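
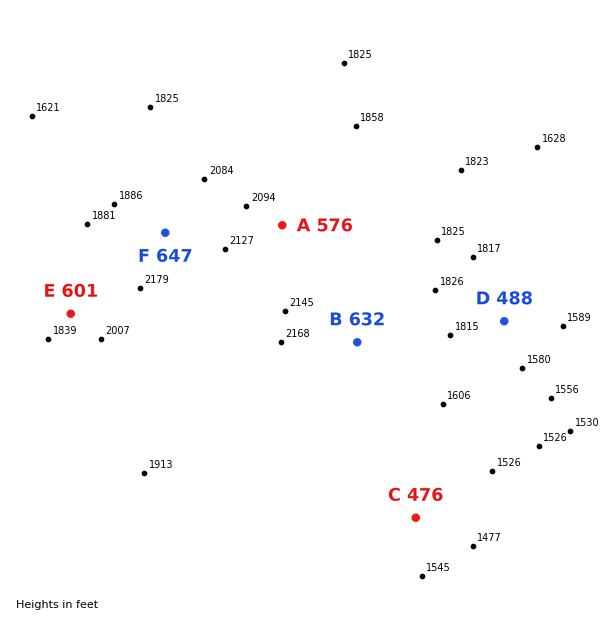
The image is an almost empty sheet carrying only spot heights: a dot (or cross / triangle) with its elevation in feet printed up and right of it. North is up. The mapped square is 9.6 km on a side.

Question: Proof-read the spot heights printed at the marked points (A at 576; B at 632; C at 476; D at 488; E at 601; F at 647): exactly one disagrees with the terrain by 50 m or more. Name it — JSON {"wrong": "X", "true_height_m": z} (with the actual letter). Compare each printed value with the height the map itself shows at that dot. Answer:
{"wrong": "A", "true_height_m": 639}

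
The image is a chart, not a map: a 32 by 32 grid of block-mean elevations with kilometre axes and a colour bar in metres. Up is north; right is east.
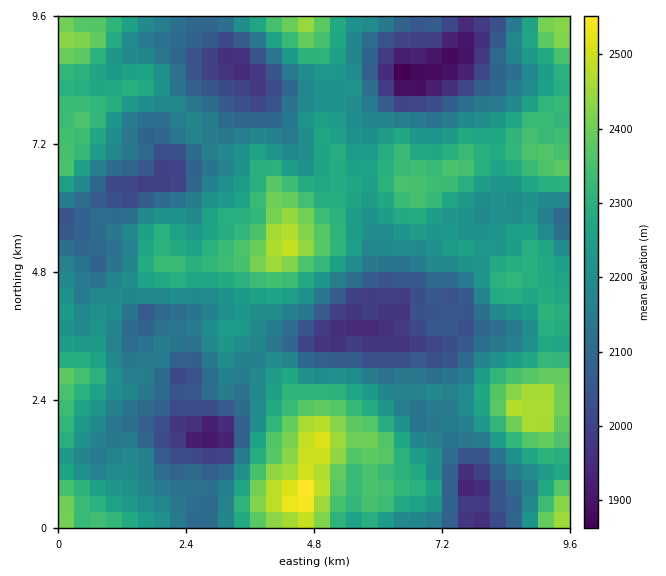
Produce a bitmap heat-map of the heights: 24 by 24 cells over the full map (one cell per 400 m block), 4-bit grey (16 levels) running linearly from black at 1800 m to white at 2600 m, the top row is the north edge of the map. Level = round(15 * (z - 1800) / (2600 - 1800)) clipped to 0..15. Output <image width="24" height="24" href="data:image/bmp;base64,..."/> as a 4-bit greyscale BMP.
<image width="24" height="24" href="data:image/bmp;base64,Qk2WAQAAAAAAAHYAAAAoAAAAGAAAABgAAAABAAQAAAAAACABAAATCwAAEwsAABAAAAAAAAAAAAAAABEREQAiIiIAMzMzAERERABVVVUAZmZmAHd3dwCIiIgAmZmZAKqqqgC7u7sAzMzMAN3d3QDu7u4A////ALqph2abzbmYd1NGnLmIdmac3sqqmVNGi5d3ZmV7zcqqmFNXiYd3ZENqvdu7mGVoqphmUyJYvdy6dmeby6h2VERYq7qYZnit26mHZVdomZmHd3isy6qHdVd3h2ZlZVeZq4h2Zmh3ZDQzREZnmYh2VniHZTMzRVVniYeHZ3eIh1RDRVWImXZ4mZmaqXZUVWeamXZnqpqsy6h2Z4iZmVZnmYmr3LmIiIiJl1ZmiImazKmImIiIdnZEVniKupmJqpiIiJdURFeJqZmaqqmJqql2VGeJh5mJqaqau6qGVnZ3Z5iIiImaqqqXZ3ZUZ4h2VWd4qqmZh1REV4hjIzVniamIhkM0aIhjEiNWicuXZlRGiqhkMyJXm7uodlV5vKh2VTNHrA=="/>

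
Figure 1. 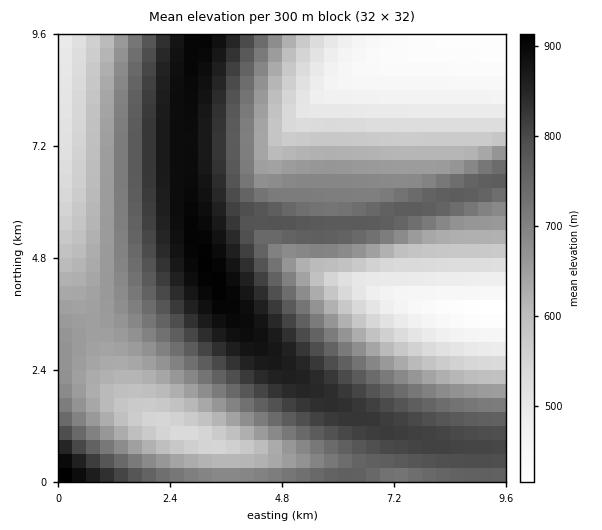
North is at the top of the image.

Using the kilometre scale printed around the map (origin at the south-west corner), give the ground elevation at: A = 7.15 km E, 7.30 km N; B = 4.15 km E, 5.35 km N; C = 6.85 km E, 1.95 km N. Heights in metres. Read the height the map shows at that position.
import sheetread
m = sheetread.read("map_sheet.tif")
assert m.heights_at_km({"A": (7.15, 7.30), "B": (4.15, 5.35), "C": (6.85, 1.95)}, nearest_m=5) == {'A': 575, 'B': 765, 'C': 775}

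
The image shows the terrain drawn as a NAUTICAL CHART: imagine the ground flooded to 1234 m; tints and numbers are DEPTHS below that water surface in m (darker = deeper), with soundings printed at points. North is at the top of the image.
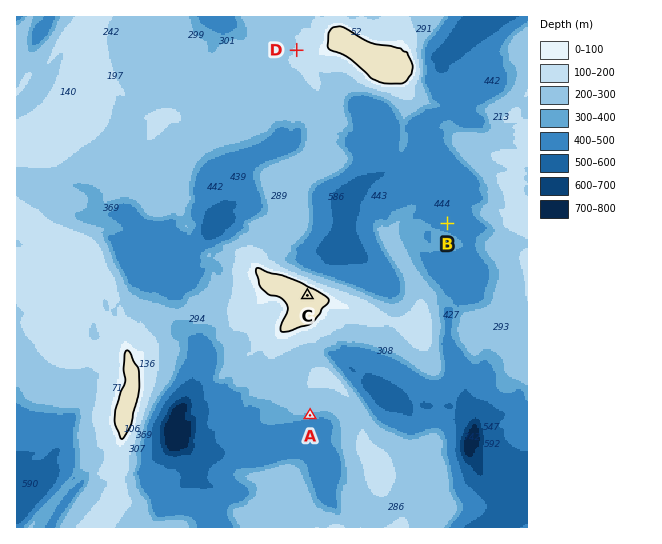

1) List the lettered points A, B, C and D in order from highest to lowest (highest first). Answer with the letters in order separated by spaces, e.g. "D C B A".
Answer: C D A B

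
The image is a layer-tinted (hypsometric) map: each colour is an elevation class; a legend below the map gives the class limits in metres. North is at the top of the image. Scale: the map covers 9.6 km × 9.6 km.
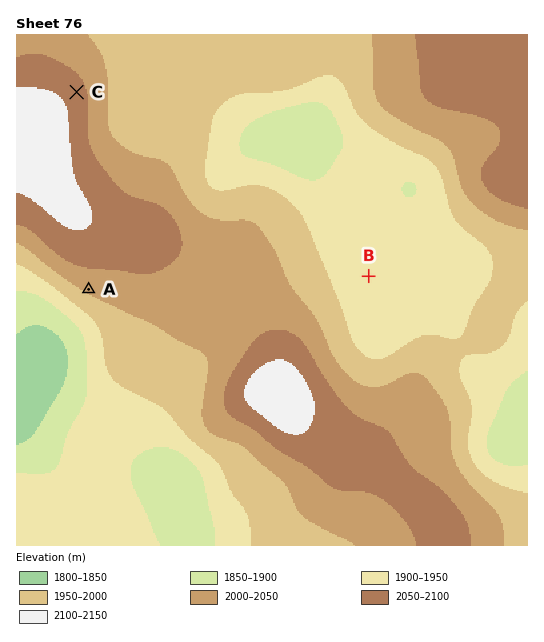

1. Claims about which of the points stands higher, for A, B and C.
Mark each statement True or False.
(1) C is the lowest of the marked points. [False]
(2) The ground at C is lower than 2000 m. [False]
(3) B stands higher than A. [False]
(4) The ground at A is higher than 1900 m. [True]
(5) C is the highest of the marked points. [True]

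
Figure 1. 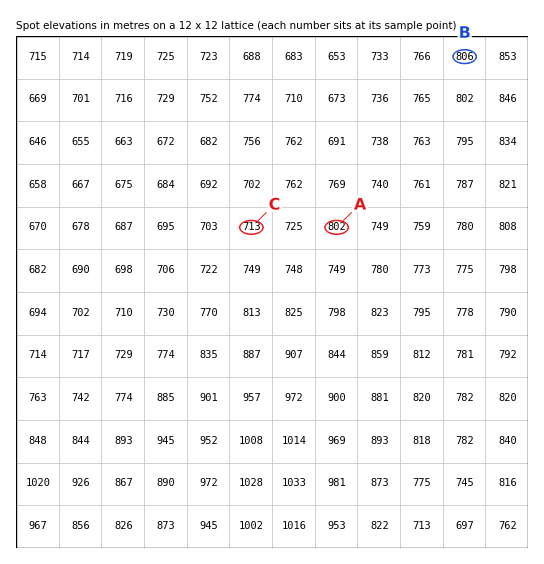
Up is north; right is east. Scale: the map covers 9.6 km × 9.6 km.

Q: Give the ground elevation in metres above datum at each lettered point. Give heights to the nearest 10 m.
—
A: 800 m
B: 810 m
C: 710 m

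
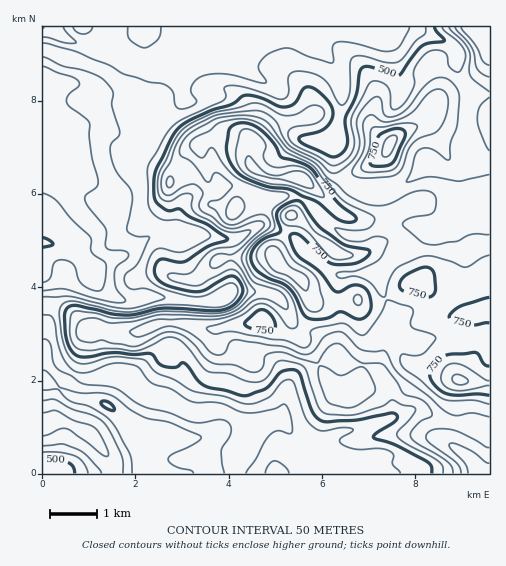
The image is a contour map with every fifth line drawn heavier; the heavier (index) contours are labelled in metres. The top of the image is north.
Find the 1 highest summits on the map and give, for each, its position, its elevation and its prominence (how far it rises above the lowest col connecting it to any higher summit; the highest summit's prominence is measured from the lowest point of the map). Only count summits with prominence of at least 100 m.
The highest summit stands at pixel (302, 179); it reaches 893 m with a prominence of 648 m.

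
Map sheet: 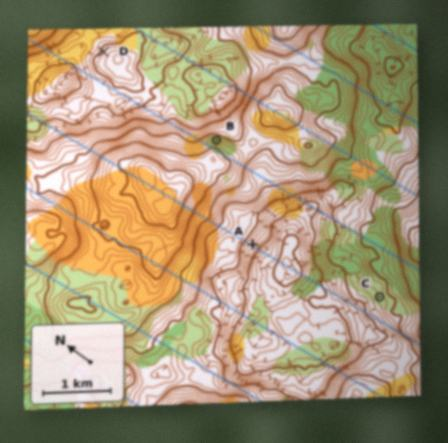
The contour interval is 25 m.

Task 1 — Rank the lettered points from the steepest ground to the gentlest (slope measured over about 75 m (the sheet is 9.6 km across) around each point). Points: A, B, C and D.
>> B A D C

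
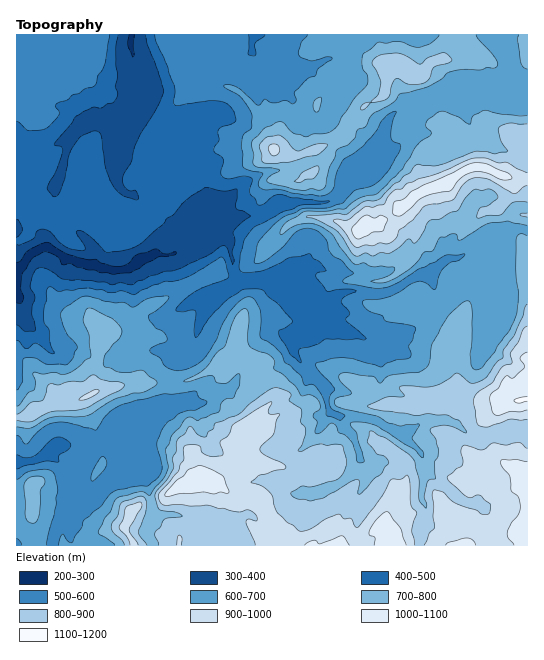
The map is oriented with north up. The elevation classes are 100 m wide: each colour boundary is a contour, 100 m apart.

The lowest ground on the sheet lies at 250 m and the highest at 1110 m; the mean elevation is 660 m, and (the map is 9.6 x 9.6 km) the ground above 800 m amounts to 22.6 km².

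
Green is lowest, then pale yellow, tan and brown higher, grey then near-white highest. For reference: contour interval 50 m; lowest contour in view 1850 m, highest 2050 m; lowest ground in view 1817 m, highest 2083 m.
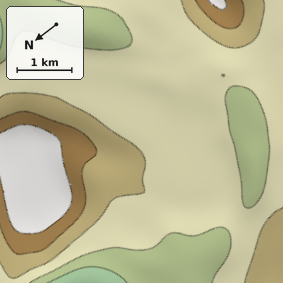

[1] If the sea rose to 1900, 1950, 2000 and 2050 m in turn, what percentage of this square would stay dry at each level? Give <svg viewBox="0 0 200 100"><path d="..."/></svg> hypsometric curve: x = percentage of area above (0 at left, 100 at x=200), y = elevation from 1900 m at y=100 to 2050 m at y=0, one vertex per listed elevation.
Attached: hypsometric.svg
<svg viewBox="0 0 200 100"><path d="M166 100l-104-33-31-34-14-33"/></svg>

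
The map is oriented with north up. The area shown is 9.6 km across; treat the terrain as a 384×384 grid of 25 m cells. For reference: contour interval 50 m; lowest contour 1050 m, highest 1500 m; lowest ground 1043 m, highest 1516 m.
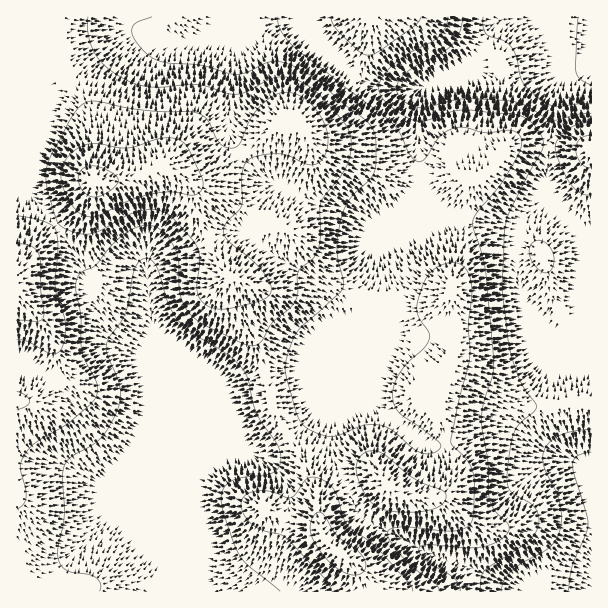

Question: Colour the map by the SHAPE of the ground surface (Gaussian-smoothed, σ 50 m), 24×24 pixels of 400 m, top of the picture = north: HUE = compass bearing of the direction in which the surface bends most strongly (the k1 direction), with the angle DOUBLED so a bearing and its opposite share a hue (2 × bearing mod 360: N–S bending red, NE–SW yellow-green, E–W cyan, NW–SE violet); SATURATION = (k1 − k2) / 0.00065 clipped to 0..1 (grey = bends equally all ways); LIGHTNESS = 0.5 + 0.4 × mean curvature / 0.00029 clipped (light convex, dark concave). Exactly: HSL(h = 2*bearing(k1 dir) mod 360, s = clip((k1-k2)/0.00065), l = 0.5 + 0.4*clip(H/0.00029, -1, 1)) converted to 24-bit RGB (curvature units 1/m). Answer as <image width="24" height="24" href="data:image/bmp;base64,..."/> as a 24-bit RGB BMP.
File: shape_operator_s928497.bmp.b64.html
<image width="24" height="24" href="data:image/bmp;base64,Qk32BgAAAAAAADYAAAAoAAAAGAAAABgAAAABABgAAAAAAMAGAAATCwAAEwsAAAAAAAAAAAAAf49/ZoyjfY+yp5+0eneqdW+qhWqeamaWc1eYn5Rtin9gZT1FPRgXsfEMXd9VpevdxeD8vJ/+/zXesSIeHjMXNYM/vrB7Qj12mJp0UpJbUYBulId2i2p6fFZngHx7dXmAazCEuH5ch3VeZy18e8LUzP/v0/H4WtWCMAoDMxEARiQA0H5ItndXGno5Vrw2N0hwn552eKV0SIF/YIZkg1ZpgH9/gH9/dm6AVhpmypVydLqAEkLN0frRL/NTUgoDMwYAOgUEVMGWm+bNhdfu3tX2sazsfbbFIzaXlbaajaWgXGuDXEt0gH9/gH9/f3+AVDl6PTfA3eju2ufxCi2f8vrRixFfWwA/5Kbdvt/4rMPpvePAH8efQmCUz4eus5i6Mht5qrqIiWdyf1ljQ2dtf4B/gH9/f3+APF2FRe3WjOS61zyUqCOSxeeHlgCRVlzS1vXlbY7gmXbQ8NvWmVGnHz8/iKdPrINnTyFqvq5BY1I/g15OTopMSH9vf3+Af3+AeYB9QIIwP0oTKRULkNhQma9dSyeivurbtNeeVCxMaVEz4tRvxluIWEN7do9EZ0goPEIer3dZjHxfZJZ6f6l6L3+AdX2Af3+Af3+Af3+AbCVuj8FYWOVqYHB+O3x0mMdYqTIiYiI0malOm9RYjlRdjUeGpUhglDlceUxcmprFp6DJjHKqnbSPRo+lRVt/f3+Af3+AfHmAXBx/3PLPTrOMcEhabX1bZ30/kTRWpHiSn7uUwcJ3XVRnWlKIg3bEqYfgqJzjs2ynr0pyjb+zvNnaV0W6TD18f3+Af3+Aa0Z2NHWT1PKuZjqAfXqAf4B/fX6ATmWXqLKdqHN/zamHY3mJRb22RoOqaEmfuGhwbjsx1dYxYed0ik9PbCxfZF19gH9/dz4/OA4WfdUtl+hGNUpnf3+Af4B/f3+AT4GDm5B0nHmJ0LOekLuaRZ+oUyFafnlpgH9nPVYl0PzCQK1tXC5Ge4RRQ2x4ZhU2dBAUVrZjpeqvnb9/M15cWXtuf4B/f4B/bXp/hYFdfIhhzsWCuMyNMixlVUB2gHZ1dI9yj+/gzfbbgCOqoEaffq2EJhZWjw2Y3dHFoNm4nLZRsn1ET51oK4FtU31ZcoVucWiFhXCWnH1yvtV0ps6CLBlibD54iLZdYXWP1Ou8X45APBVFtKh+gXenFwpOLji/6ujg0KO8rMbZyN/tlITWU0WYXaKvbZy8Zl6pc2Sbs46v5+vSnL18Iw09gkWDms14TVd66dLGtkyZKR9Kmb9cf1BYHBdPM316qMNmu+PApdTQoDdVjCAqbL1RL9KoP0uBa1aNbnmmlrC56N7Mx2CHLAxgdo2ytcuiO0h9zKGj8hy1hxNMqMMgQ1AwGBkpUWA6fPJKZdAwdDgrkTVTmcCmvdmzO2dbLCVLXXtRRnw5XYY61KFOyFFDHiBth8CquIWJXUZ+jWJKdABK8zxb3saHWV5AFykuNrd5tuaPWHtKVIONgrXBnL66y4x6i0hxI0lOZH5hf4B/doBup40/yJ1CLmNfTJtikEBZmF1GYCtVgw+G59fO79zqs4jtT3XhNd3Jn82gh6W2UKShXnhPhUIy2X8ojWNRT1l3RKJxUYd+hlV3q4B60qSOSZpPHltZfTRy2YVCM0J3IkHn3u3o3d/urYLxzp3wnLLVfcu+oW63mkV3X0BEfVFX086ehaawXpy+a6S5OkCecWyii62z0p/C35ukHUpbLBFS7da6cnyABWVdtN5rtohWa05nnXen0rzGpneKSzloykGqsW+pbJqlxNy4k6e8bYGrYpGhIjagq3a6iKFyX2yX7c7VYW7mABy43urtf3+AKmVyjcZEmpdUaYqBYqGFooNyx2uGSDySV0O40qjMnrfFze/aiKnllJbkpsDsACXyoY7z4tf0lq702+HwwLvvAD6x2PPrf3+AUGV/c7Rsf7OWbba3Z3mmjXKnt6W9aXrNIS/Z0Lzb3O/t2PHpaiSFl2YTQUgIGiYNES8EpbUYhEcdq6kQiVsWEyUOS20Af3+AZo2SaL5rXK9oW3tWS2BBVH9JqK1jd1FEI0JAedFWw+WQnhYfMwAT/1EBklYXHSQPDC8EOVsUaWkjyto4d2g8XUE/dII/cIGBeZp7lLxzVYJWZ0dLdWVFW28xbHYrbVU7S2RBZeIXi3cUQwgTbSlK06d61oWjoV+0a7V6A4tVQKmqwMmqg06VhGKKb4qGcH5xiZFpucJlW2ZNY0xlim9rj4p3aIxxY3N4eIxnocw/WSRNdD+HrXe7scGsvJ/BrJjW4OTpSqzSH11moZxBdENom4l0ZXOF"/>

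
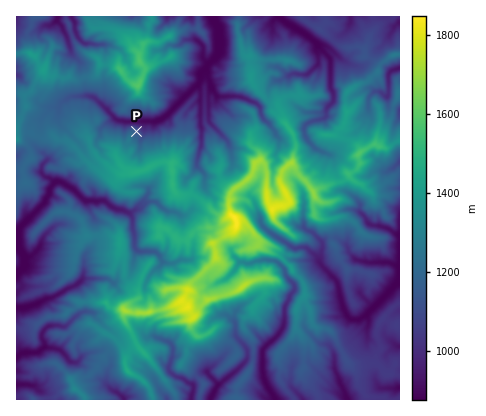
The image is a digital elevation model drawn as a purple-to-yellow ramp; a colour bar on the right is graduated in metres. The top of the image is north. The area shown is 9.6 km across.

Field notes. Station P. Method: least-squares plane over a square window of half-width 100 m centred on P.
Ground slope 35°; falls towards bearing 48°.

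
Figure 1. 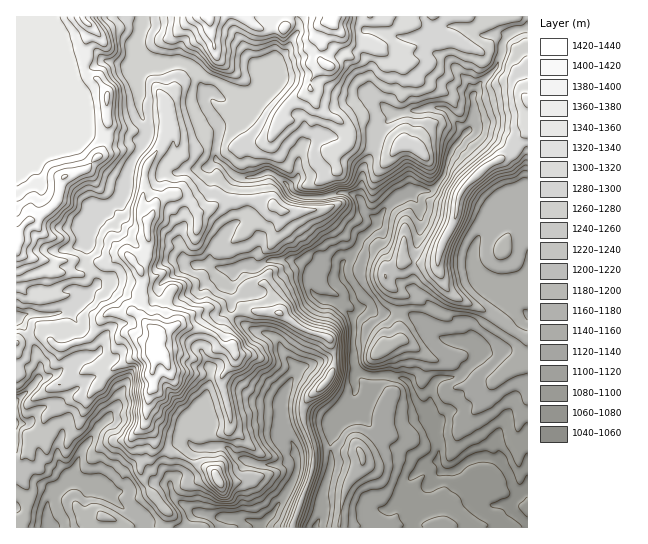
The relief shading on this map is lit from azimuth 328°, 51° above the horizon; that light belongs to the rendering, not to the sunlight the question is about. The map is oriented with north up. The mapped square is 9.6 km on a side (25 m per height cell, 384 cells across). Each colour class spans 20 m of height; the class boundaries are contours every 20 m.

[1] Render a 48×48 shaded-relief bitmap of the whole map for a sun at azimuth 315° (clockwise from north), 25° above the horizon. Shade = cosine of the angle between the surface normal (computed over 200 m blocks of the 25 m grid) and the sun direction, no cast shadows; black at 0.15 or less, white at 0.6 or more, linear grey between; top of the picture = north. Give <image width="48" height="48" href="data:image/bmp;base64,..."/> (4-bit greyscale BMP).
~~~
<image width="48" height="48" href="data:image/bmp;base64,Qk32BAAAAAAAAHYAAAAoAAAAMAAAADAAAAABAAQAAAAAAIAEAAATCwAAEwsAABAAAAAAAAAAAAAAABEREQAiIiIAMzMzAERERABVVVUAZmZmAHd3dwCIiIgAmZmZAKqqqgC7u7sAzMzMAN3d3QDu7u4A////AIZ5q7qrqJdoqnd3av9DrZeZmZqqqZmqp5Z5q7upmZl2eGRWV8+CjJaJmZmqqZmZqoZquru7qpiGZlEjRH/Ce6Z4iZmqqZmImodYu6qpqpiYd2MkQ0v1W7ZXd5maqZmIiXdWipiZqYeKqpZYhUf5OshWZnmaqqmZiYdlWJeJmWZovMd6mHfLSMt2ZmiJibqZmZh2Vqh4eGV4rNlniHi7WLuXd3Z5homambmHdIuZdmV4mal2Z3m6eMyoiHd5p2eJmcqIhUvdx1RYmZdmZ4qpaM25mIiJuHZ5qcuXiDbO/FNHmaplVounaKu6mIiKuodoqZmoeFOM/nIliap1ZoulR5qqmHiJq5dnmbmIiGI574IRabl1ZozUA4qqqHeJmql2iZyneZQm36MQJ6hlVXv8ADmqqYeKmZmHeSjbiKlDv7YxBZdERFnvwAe6uZiJqqqYeFWbupqEfsdUNZkyI0a+9wSGeHh2ibu5iHeIiaqpi7hkVnpjM0Z5yhWmNFeIh5u7qVeJdomqu7hlZ4mGZWd2dQXcdWeJmYmqqoiZmYerrLhUV5qXmHd3hQXeuXeJmZmZmtu6mriLvMp0WJmGZ2eauTbN25iIiIiImsy7u8uJu8y5Z5mHZWeb24jMy5iIdmiZmXiZm83bqburqYmqqZd6u5irqXd3ZWeJmHd3eKzdypqIq6qru6hnmomah3d4dniZmWd2d4q8yXq3earLuZdniJm6l2iHZ4mZmWZnZ3iauXeamZm92odniJrMqHiXVomYiFZ4iJmZmVZ4iId5u4dnh4vO2om3RYmYiEVomau7qVRnZndmdlRFdnrN/JvZJIqod1VWeazMymRYdHmHiEMiRVe87qv9IXq6h2ZVZ5vM22NZlFioiYVDI1WM3rr/cEirmKdDV5q83IRYpkaZmIZUMjVpzsrfwReaqMqDFImr7aVXmGZ4mZmZdCR2rcrP5QWJqcu4IleK7bhniZiJqpq7y2R2Wszf+ANomcu7UkVozbuoiaq8y5mnVVV2JYmv/SA2eLvMgzRXvZq6mamay5epYwBnIUdY/6ACRbvNymMlnZeIiKmHaIaaqFJqUTVCz/sxEZq83cgzbbd3ZomHZWeKqXNKpDZRfv/XMZmqvNx1Wul3d4qpl2aKuoVJunhjS+/9lZmZmryFaMyHeIu7unV5qpdozKmEOM3/yZmZmauFaKuXeJq7zJZniZdnrcuXVZzeypmZmauFabuHeJmqvbd3eIh4iru5dXrNy5mZmauEabqHeZmarOqId4iIiHZ4hnq8y5mZmauUacyWeJmZm964dmeJiHVVZnq8zJmZmqqWesyoeId4ib7qdEV4iIdmZ2nczJmZmqqHibu6iGVniazbhTNoh4d2Z2Wuy5mZqphliZmZmXRGeJvLl1RXiIh2Z3Zc24mZqoZEaZh3iYVFVXrLmGZ3iJiHd4hZ25mZqpZTarp3mYVWVEe6h1aJiJmYiJmIzZmZqpd1aby4mXVndmWbl1R4iIiJmYh2i4maqWaHeLzbmGVmeJiMpkR3d3iImYd2Vw=="/>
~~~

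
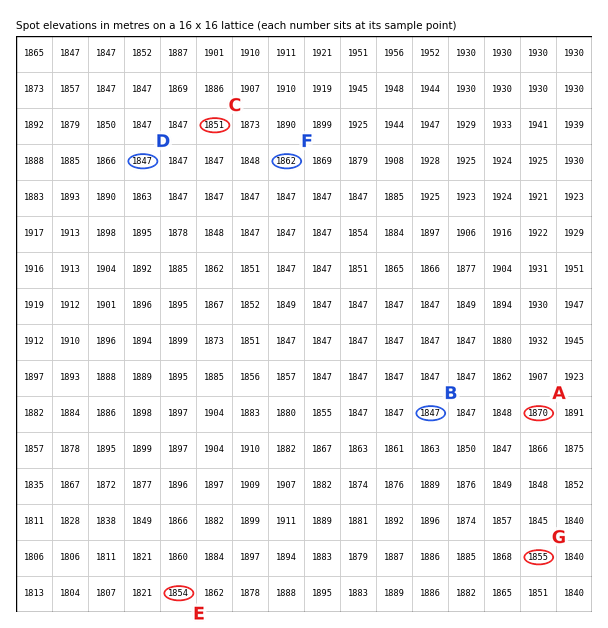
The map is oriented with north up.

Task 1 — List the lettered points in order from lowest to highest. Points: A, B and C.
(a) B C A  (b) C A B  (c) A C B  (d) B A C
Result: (a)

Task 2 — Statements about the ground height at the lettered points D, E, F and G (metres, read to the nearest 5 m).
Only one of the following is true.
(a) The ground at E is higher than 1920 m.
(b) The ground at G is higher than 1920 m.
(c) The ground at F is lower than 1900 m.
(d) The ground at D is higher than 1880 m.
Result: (c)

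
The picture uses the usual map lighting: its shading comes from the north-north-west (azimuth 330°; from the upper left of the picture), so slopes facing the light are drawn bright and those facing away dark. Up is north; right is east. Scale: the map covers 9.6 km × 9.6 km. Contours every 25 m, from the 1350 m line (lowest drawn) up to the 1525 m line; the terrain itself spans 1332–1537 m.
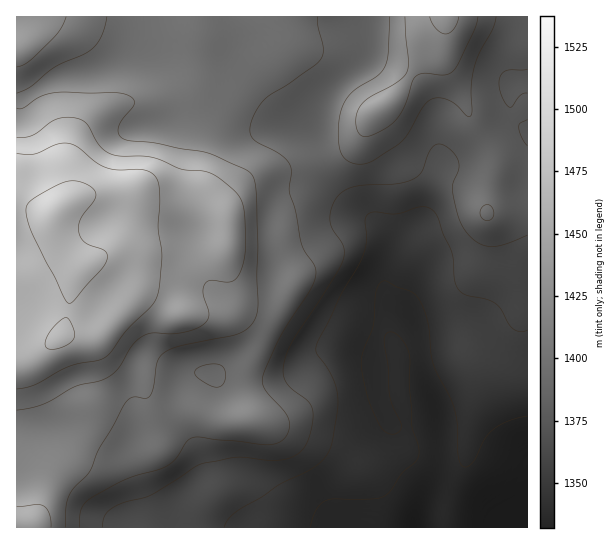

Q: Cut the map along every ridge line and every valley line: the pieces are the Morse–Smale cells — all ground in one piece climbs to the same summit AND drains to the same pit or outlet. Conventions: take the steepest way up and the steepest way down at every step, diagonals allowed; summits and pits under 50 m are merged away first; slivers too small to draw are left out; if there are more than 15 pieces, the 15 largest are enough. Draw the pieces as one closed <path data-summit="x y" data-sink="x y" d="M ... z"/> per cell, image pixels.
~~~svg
<path data-summit="53 215" data-sink="527 527" d="M355 16l-339 1 1 511 511-1 0-146-3-6-26-25-21-29-5-2-19 0-39 6-4-10-6-6-10-4-7-7-3-5 0-19 4-16-1-19-15-19-18-12-22-23-9-19-9-28-7-11 15-29 40-40 0-19z"/><path data-summit="446 17" data-sink="527 527" d="M527 16l-170 0 7 31-1 11-40 40-15 29 7 11 9 28 9 19 22 23 17 11 16 20 1 19-4 16 0 19 3 5 7 7 10 4 6 6 4 10 39-6 19 0 5 2 21 29 26 25 2 5 1-250-11-9-8-19 0-17 5-4 14-2z"/><path data-summit="53 215" data-sink="527 527" d="M527 80l-13 1-5 4 0 17 3 9 5 10 10 8z"/>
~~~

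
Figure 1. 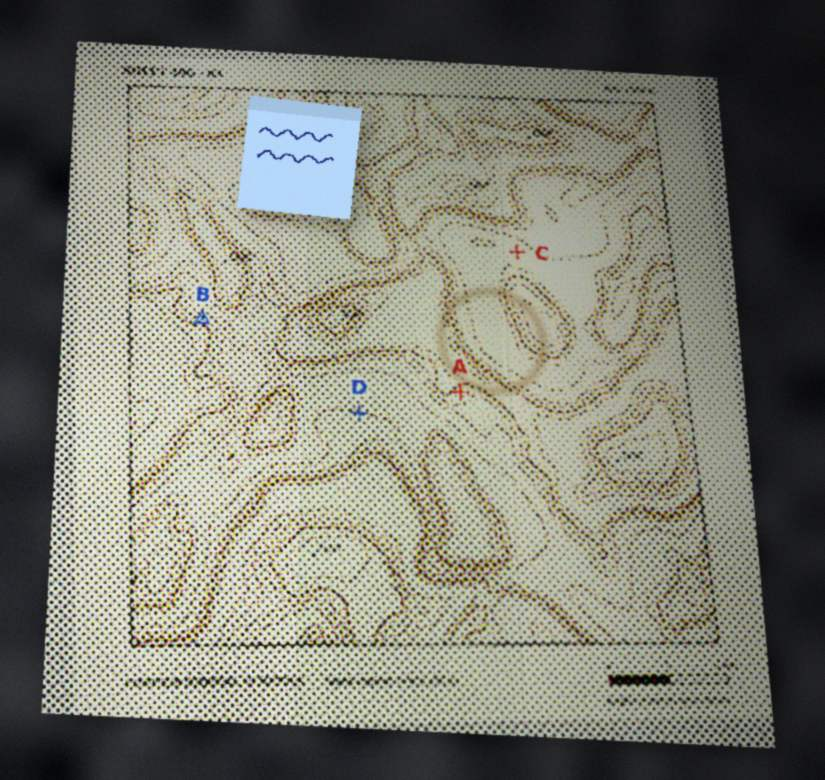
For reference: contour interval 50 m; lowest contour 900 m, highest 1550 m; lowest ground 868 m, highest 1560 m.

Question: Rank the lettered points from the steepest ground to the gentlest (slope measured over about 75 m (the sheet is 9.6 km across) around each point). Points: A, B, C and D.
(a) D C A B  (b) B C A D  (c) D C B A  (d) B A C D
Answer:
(d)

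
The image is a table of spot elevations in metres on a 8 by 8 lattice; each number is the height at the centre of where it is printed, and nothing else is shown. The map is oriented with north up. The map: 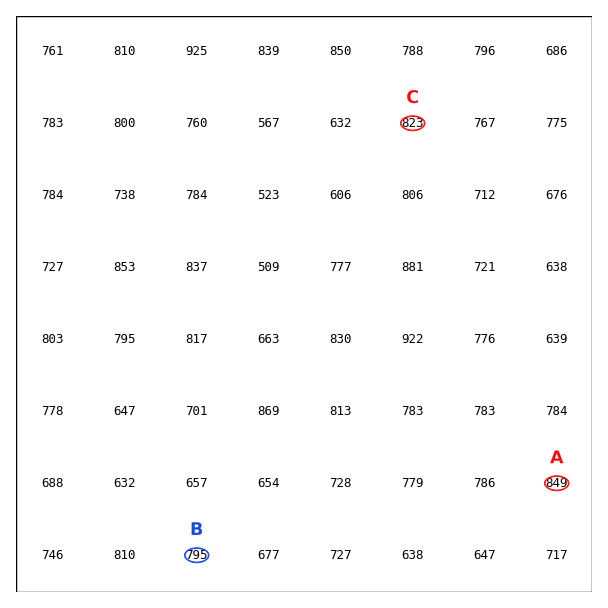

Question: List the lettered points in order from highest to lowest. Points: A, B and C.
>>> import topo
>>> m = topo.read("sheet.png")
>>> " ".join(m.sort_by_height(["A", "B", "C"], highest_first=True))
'A C B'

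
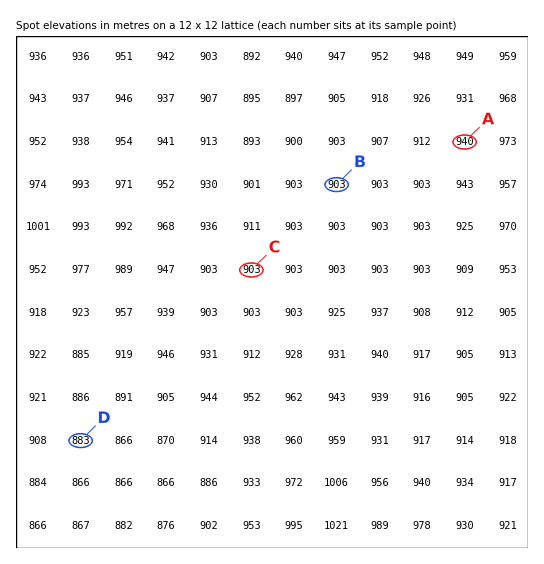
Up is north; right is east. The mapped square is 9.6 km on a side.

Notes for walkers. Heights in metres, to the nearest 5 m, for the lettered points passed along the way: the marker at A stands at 940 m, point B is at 905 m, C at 905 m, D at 885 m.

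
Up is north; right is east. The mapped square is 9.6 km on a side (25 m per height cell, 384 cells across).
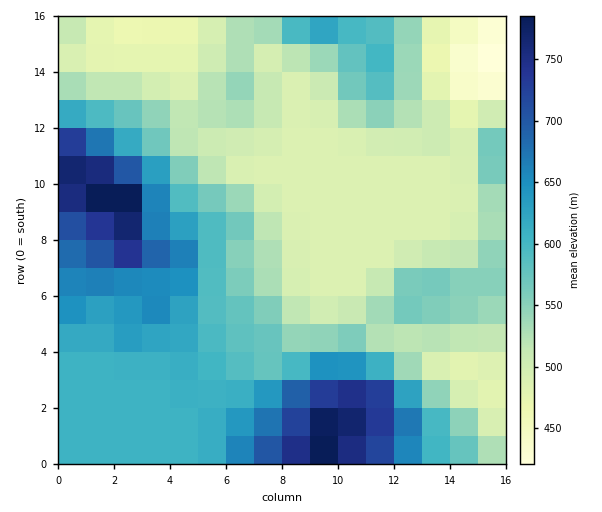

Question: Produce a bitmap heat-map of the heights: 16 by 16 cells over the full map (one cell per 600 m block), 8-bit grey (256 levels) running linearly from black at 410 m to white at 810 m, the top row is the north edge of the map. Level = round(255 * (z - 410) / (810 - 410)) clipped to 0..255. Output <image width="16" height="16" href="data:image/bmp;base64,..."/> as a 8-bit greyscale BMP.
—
<image width="16" height="16" href="data:image/bmp;base64,Qk02BQAAAAAAADYEAAAoAAAAEAAAABAAAAABAAgAAAAAAAABAAATCwAAEwsAAAABAAAAAAAAAAAAAAEBAQACAgIAAwMDAAQEBAAFBQUABgYGAAcHBwAICAgACQkJAAoKCgALCwsADAwMAA0NDQAODg4ADw8PABAQEAAREREAEhISABMTEwAUFBQAFRUVABYWFgAXFxcAGBgYABkZGQAaGhoAGxsbABwcHAAdHR0AHh4eAB8fHwAgICAAISEhACIiIgAjIyMAJCQkACUlJQAmJiYAJycnACgoKAApKSkAKioqACsrKwAsLCwALS0tAC4uLgAvLy8AMDAwADExMQAyMjIAMzMzADQ0NAA1NTUANjY2ADc3NwA4ODgAOTk5ADo6OgA7OzsAPDw8AD09PQA+Pj4APz8/AEBAQABBQUEAQkJCAENDQwBEREQARUVFAEZGRgBHR0cASEhIAElJSQBKSkoAS0tLAExMTABNTU0ATk5OAE9PTwBQUFAAUVFRAFJSUgBTU1MAVFRUAFVVVQBWVlYAV1dXAFhYWABZWVkAWlpaAFtbWwBcXFwAXV1dAF5eXgBfX18AYGBgAGFhYQBiYmIAY2NjAGRkZABlZWUAZmZmAGdnZwBoaGgAaWlpAGpqagBra2sAbGxsAG1tbQBubm4Ab29vAHBwcABxcXEAcnJyAHNzcwB0dHQAdXV1AHZ2dgB3d3cAeHh4AHl5eQB6enoAe3t7AHx8fAB9fX0Afn5+AH9/fwCAgIAAgYGBAIKCggCDg4MAhISEAIWFhQCGhoYAh4eHAIiIiACJiYkAioqKAIuLiwCMjIwAjY2NAI6OjgCPj48AkJCQAJGRkQCSkpIAk5OTAJSUlACVlZUAlpaWAJeXlwCYmJgAmZmZAJqamgCbm5sAnJycAJ2dnQCenp4An5+fAKCgoAChoaEAoqKiAKOjowCkpKQApaWlAKampgCnp6cAqKioAKmpqQCqqqoAq6urAKysrACtra0Arq6uAK+vrwCwsLAAsbGxALKysgCzs7MAtLS0ALW1tQC2trYAt7e3ALi4uAC5ubkAurq6ALu7uwC8vLwAvb29AL6+vgC/v78AwMDAAMHBwQDCwsIAw8PDAMTExADFxcUAxsbGAMfHxwDIyMgAycnJAMrKygDLy8sAzMzMAM3NzQDOzs4Az8/PANDQ0ADR0dEA0tLSANPT0wDU1NQA1dXVANbW1gDX19cA2NjYANnZ2QDa2toA29vbANzc3ADd3d0A3t7eAN/f3wDg4OAA4eHhAOLi4gDj4+MA5OTkAOXl5QDm5uYA5+fnAOjo6ADp6ekA6urqAOvr6wDs7OwA7e3tAO7u7gDv7+8A8PDwAPHx8QDy8vIA8/PzAPT09AD19fUA9vb2APf39wD4+PgA+fn5APr6+gD7+/sA/Pz8AP39/QD+/v4A////AH5+fn5+gp+61+/bxp56aUt+fn5+foKSqMfr5M6meFg0fn5+fn9+gJK0zNbLilc1LX5+fn6BenJpd5eVflEzLDCEhY6JhnZtaFVXXklFR0NCl4ySnIpyal5EOj9QY15ZU5+hnZuXc19MNTExQGFiW1utu9OxonRaSjQxMTE6QENXv9Hjoox0ZEQyMTExMTE1Tdzv7p90Y1M4MTExMTExMk/j3bmNXkQzMTExMTExMTNhy6eEZUQ9OjYxMTM4OTw1Y4R1aVdDSEtBMjVNWUg8KjpNQ0M3MUdVQDI+ZHJSLBIOMysqKik7SjdFU2t6UyQQB0AqJCQmNkpPd4h4clYpFws="/>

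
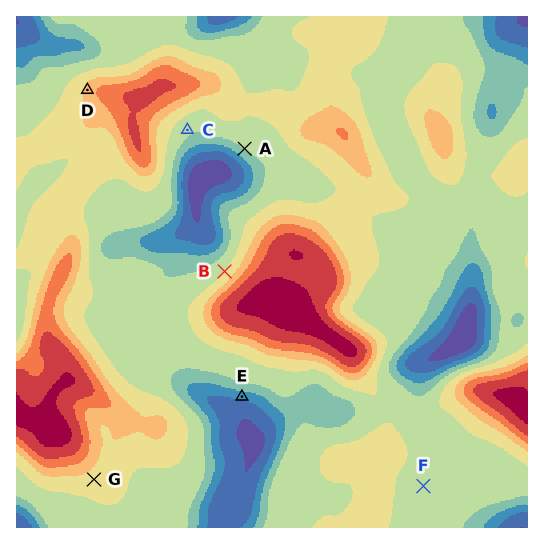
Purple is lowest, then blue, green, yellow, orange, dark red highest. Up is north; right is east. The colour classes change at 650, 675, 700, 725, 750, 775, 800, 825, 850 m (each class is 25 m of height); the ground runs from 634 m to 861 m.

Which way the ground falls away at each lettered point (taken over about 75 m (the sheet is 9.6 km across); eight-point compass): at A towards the SW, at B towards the NW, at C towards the SE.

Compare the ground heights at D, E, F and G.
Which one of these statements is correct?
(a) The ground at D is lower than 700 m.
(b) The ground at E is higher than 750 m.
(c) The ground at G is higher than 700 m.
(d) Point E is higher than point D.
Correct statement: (c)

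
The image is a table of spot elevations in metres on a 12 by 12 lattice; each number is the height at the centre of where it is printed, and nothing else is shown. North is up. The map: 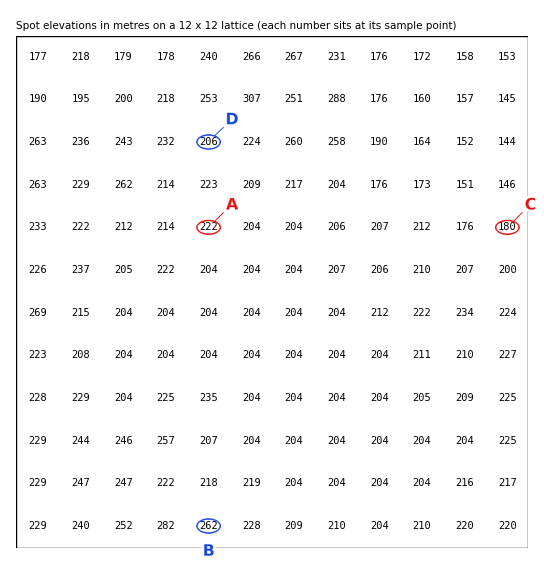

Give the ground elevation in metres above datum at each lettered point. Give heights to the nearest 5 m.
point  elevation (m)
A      220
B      260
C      180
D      205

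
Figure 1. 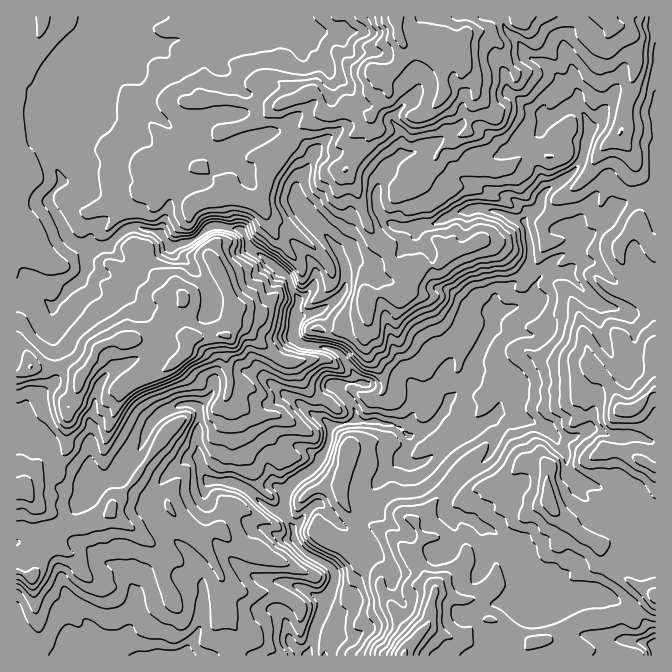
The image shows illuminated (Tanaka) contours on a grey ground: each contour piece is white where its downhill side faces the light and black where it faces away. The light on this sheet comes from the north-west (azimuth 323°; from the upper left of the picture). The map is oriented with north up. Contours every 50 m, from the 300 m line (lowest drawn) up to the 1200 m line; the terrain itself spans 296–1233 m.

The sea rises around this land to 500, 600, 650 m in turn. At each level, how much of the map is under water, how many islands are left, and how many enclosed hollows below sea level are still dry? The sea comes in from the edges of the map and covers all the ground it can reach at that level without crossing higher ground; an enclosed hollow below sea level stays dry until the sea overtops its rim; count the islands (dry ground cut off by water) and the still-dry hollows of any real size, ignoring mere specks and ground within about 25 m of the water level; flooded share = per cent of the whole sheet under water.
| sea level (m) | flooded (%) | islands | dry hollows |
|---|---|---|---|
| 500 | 9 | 0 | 0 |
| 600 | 23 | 0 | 0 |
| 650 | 32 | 0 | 0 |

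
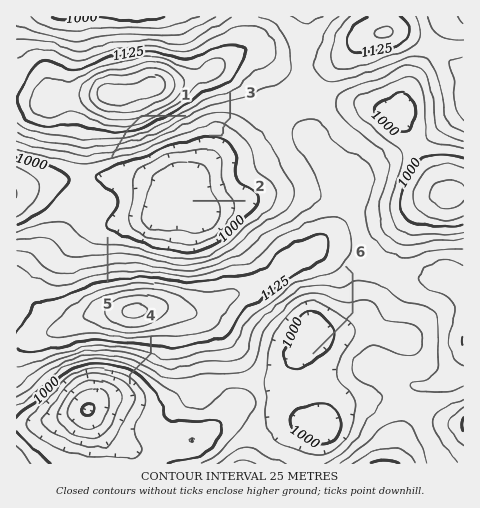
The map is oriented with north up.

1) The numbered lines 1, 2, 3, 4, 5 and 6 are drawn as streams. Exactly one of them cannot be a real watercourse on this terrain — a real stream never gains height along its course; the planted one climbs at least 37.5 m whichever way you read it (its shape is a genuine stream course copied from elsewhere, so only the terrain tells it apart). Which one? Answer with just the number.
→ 1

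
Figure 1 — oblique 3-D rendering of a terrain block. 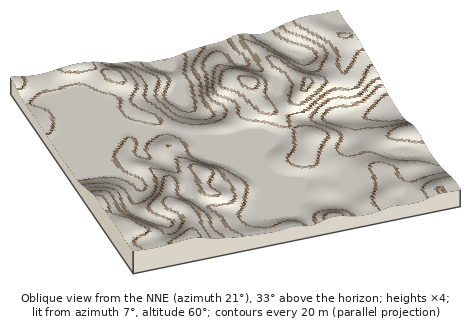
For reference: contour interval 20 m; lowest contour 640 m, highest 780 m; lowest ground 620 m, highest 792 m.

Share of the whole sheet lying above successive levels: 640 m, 97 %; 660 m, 92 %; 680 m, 83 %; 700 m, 44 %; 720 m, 21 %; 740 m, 8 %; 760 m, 4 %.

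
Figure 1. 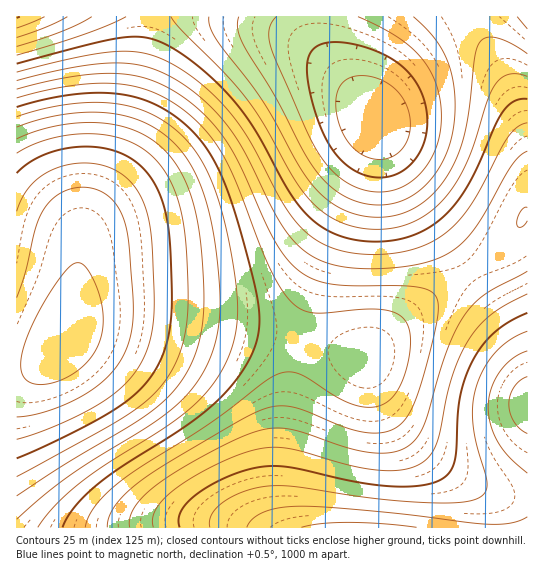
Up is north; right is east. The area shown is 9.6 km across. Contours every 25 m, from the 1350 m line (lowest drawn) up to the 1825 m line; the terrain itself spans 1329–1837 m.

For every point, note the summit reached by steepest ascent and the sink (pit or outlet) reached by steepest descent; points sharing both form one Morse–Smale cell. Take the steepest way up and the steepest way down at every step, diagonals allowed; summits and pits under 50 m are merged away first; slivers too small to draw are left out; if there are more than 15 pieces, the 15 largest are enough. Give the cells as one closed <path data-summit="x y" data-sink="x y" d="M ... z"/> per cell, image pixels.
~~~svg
<path data-summit="63 338" data-sink="377 122" d="M527 16l-378 0-9 53-16 64-15 40-16 32-10 28-8 69-7 27 13-9 12-3 60 2 116 16 98 22 10-12 30-29 92-67 17-18 8-16 4-1z"/><path data-summit="63 338" data-sink="527 403" d="M527 215l-3 0-8 16-17 18-92 67-30 29-10 12-98-22-91-14-43-4-42 0-18 6-6 4-9 16-15 16-14 6-15 2 0 160 511 1z"/><path data-summit="63 338" data-sink="17 17" d="M147 16l-131 1 1 350 14-2 14-6 15-16 8-14 7-27 8-69 10-28 16-32 15-40 20-84z"/>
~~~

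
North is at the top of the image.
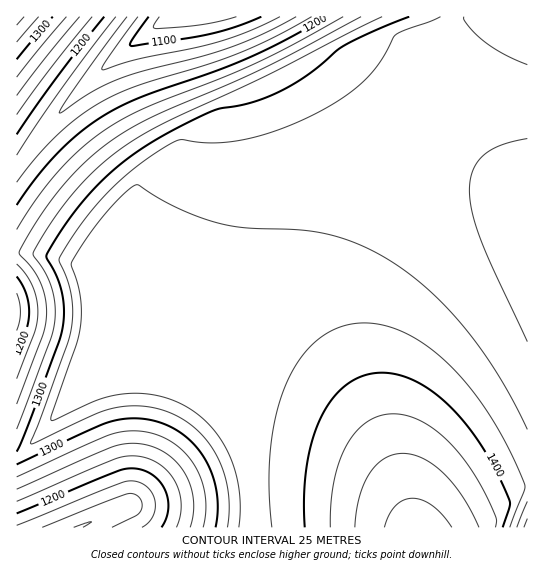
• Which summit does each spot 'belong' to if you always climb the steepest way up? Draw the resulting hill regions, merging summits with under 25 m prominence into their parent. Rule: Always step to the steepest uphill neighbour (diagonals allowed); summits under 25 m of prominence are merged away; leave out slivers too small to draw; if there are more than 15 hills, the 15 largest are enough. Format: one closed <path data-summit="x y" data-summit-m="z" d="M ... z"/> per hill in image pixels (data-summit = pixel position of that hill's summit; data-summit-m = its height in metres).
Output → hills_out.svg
<path data-summit="418 527" data-summit-m="1487" d="M323 16l-153 0-65 51-50 51-39 51 1 359 511-1 0-330-74-50-60-50-53-48z"/><path data-summit="527 17" data-summit-m="1373" d="M527 16l-203 1 17 32 53 48 60 50 73 49z"/><path data-summit="17 17" data-summit-m="1363" d="M169 16l-152 0-1 151 48-60 41-40z"/>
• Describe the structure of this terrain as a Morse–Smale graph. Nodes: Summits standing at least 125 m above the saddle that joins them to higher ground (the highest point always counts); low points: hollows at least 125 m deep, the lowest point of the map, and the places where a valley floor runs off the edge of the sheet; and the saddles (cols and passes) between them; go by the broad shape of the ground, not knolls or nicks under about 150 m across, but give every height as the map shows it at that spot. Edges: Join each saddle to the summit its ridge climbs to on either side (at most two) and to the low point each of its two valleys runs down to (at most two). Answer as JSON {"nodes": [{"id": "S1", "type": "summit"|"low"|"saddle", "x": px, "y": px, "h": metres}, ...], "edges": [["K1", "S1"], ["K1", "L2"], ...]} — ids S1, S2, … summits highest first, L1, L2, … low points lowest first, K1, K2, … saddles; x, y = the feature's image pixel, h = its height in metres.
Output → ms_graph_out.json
{"nodes": [
{"id": "S1", "type": "summit", "x": 418, "y": 527, "h": 1487},
{"id": "S2", "type": "summit", "x": 17, "y": 17, "h": 1363},
{"id": "L1", "type": "low", "x": 178, "y": 17, "h": 1055},
{"id": "L2", "type": "low", "x": 79, "y": 527, "h": 1124},
{"id": "K1", "type": "saddle", "x": 17, "y": 458, "h": 1310},
{"id": "K2", "type": "saddle", "x": 19, "y": 163, "h": 1162}],
"edges": [["K1", "S1"], ["K1", "L1"], ["K1", "L2"], ["K2", "S1"], ["K2", "S2"], ["K2", "L1"]]}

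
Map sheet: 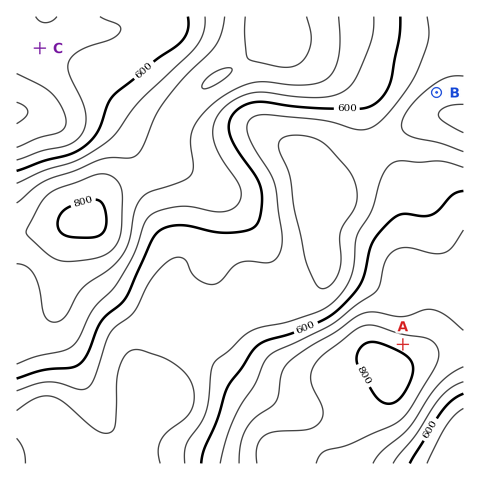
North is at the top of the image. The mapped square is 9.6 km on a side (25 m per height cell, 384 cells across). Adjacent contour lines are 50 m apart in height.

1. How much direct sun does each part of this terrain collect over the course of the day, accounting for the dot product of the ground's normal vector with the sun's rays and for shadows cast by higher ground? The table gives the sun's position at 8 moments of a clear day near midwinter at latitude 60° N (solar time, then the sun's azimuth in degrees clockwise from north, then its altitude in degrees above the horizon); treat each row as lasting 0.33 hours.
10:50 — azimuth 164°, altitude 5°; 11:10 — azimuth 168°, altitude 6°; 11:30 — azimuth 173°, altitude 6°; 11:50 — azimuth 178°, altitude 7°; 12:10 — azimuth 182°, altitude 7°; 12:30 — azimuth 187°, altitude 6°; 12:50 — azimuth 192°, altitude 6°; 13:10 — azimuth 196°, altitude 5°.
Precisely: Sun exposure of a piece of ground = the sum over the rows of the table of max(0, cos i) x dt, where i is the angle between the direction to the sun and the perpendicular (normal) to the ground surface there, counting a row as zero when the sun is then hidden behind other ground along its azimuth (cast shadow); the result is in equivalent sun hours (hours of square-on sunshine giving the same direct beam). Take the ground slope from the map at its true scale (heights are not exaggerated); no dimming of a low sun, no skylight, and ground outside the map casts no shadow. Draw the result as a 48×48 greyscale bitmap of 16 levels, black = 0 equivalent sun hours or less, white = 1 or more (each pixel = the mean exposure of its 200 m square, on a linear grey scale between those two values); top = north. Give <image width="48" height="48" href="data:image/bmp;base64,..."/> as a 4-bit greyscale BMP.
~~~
<image width="48" height="48" href="data:image/bmp;base64,Qk32BAAAAAAAAHYAAAAoAAAAMAAAADAAAAABAAQAAAAAAIAEAAATCwAAEwsAABAAAAAAAAAAAAAAABEREQAiIiIAMzMzAERERABVVVUAZmZmAHd3dwCIiIgAmZmZAKqqqgC7u7sAzMzMAN3d3QDu7u4A////AERENEVmZVREVUQzNEVEM0RVVWZ3eHdlRDMzRFZmZVRERDMzM0QyIzRVVmd4mZh1VDMzRVZmVURDMiIiIzIhEjRFVWeJmpl2VDM0VWZlVEQzIRESIiEQESNERWZ5mqmHZURFZnZlREQzIRESIhEAEiNERVZ4mZmYd2Zmd3dlREQzIhIiIhERIzREVVZ3iZmZmIiIiIdlREREMzMzIiEiNERVVVVneImaqqqqmYdlREREVURDIiIjRFVVVVVmZ4iau7u7qYdlREVVZmVDIiIzREVVVVVlVniau7u7qYdlVVVWZmZDISIzMzRFVVVVRVZ5mpqqqYdlVVVWZmVDIRIiIiI0RVVUM0VneHiZmYdmVVVVZmVDIREQAAESI0QyESNFVVZ4iHdmZlVVVVRDIhAAAAAAASIRABEjREVnd3dmd2VUREREMhAAAAAAAAAAAAEiIkVWZmd3iHZUREREQxAAAAAAAAAAAAARIkVVVmeImXZURERFVDEAAAAAAAAAAAERIkRFVWeJmXZVVVRFVUMgAAAAAAAAABIiIkRFVVZ4iHZmZlVVVVRDIAAAAAAAEjMyIlRVVWZ4h3d2ZmVVVVVUMgAAAAABJEMzM1VVZmd4d3d2ZlVVVVVUQhAAAAACREMzM2ZmZ3iIiHdmVVVVVVVVQyAAAAATQzMzNId3eIiZmYdmVURVVmZmQyEAAAEzMiIjRId3iImZmYdmZVVWZndmVCIQACMiIREiNHd3eIiIiHd3dnd3d3dmUzIiIjIhEREiNFVWZnd2ZmZ3iIiIiIdlQzIjMiIREREiIyNEVVVVVVaImZmZmHZUMzIiIRESIiIiIxIzMzRERFeJmZmIiHZUMzMiEREiIiIiIhEiIiIzRGeJmYiHdmVEMzMyIiIjMyIiIgEREREiNFeIiId2VVRENEREREMzMzMzIQAAAAARI0Znd3ZVQzMzNERVVVQzMzMzIQAAAAAAEjRWZmVDMiIiI0VWZlQzIjMzIQAAAAAAASNFVVQzIRERI0VmZlQzIiIiEAAAAAAAASNEREQyIRESJEVWZVQzIREQAAAAAAAAASNEREMyIREjNFVWZmVDIQAAAAAAAAAAASM0REQzIiI0VmZmZmZTIQAAAAAAAAAAEiM0RVVEMzNGd4iIiId1MhAAABAAAAAAEiMzRWZmVVZ4mqqqmYiHZDIREhAAAAABIiIjRWeIiImavMzLqZiIh2VDRDEAAAESIRESNGiau8zM3d3MqYiIiId2ZlVDIjMzIREREkaKzd3d3cy7qHZniIiId2VVVURDIhEAASNYq8zMy6qZh2VVZ3iId2ZmVUQzIiEQAAEkZ5qqqYh3ZmVVVmd3d1VVREMzMyIRAAABNGeIiHZmVmVVVVZmZkREMzMzMzIhAAABI0ZndmZVVVVVVVVWVUMzMzMzMzIhAAARI0VmZlVVRFVVVVVVVUMyIiMzMzIhEREiM0VmVUREREVVVVRVVEMyIjREREMyIiIzNEVVVEREREREREREREQzM0VVVURDM0RENERVRDM0RERERERERA=="/>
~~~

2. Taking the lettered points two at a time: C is below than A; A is above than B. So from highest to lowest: A C B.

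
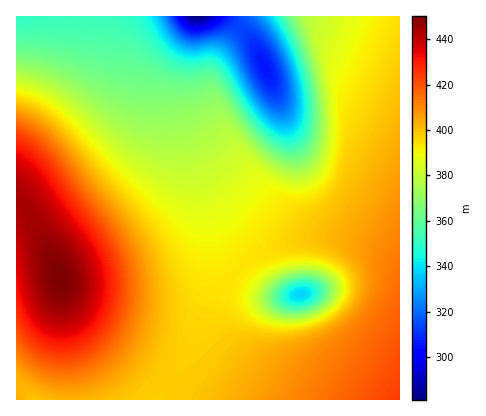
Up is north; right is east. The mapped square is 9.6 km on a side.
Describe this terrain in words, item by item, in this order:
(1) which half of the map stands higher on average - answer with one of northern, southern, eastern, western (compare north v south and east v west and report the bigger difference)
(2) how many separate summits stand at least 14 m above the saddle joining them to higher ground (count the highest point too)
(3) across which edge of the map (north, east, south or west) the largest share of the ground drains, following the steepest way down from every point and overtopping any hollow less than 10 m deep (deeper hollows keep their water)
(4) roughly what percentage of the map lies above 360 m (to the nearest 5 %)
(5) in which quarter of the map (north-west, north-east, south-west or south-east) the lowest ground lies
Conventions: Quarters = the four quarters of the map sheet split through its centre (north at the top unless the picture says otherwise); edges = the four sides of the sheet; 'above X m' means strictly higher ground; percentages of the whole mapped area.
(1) Taken as a whole, the southern half is higher than the northern.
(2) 2 summits rise at least 14 m above their surroundings.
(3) Most of the ground drains across the northern edge.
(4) About 85 % of the map lies above 360 m.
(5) The lowest point lies in the north-west quarter of the map.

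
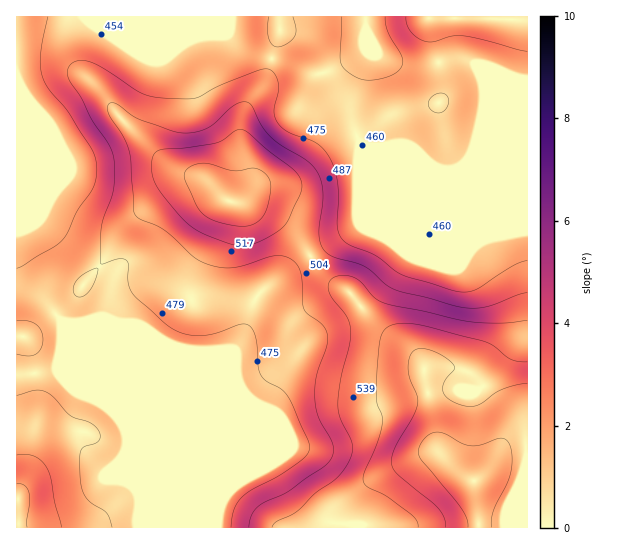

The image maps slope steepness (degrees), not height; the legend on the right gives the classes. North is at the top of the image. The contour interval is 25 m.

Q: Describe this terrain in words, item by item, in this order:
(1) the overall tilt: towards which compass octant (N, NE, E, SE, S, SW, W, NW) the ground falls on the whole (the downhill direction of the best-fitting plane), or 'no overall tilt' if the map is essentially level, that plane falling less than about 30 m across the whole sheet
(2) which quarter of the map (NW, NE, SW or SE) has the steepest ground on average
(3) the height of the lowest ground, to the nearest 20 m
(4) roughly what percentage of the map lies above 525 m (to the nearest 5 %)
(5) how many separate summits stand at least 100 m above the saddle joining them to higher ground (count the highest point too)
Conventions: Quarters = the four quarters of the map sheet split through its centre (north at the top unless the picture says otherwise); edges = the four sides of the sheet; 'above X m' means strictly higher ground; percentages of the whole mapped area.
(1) On the whole the ground falls towards the north-west.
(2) Slopes are steepest in the south-east quarter.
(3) The lowest ground is at about 440 m.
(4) Ground above 525 m makes up about 20 % of the sheet.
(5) There is 1 summit with 100 m or more of prominence.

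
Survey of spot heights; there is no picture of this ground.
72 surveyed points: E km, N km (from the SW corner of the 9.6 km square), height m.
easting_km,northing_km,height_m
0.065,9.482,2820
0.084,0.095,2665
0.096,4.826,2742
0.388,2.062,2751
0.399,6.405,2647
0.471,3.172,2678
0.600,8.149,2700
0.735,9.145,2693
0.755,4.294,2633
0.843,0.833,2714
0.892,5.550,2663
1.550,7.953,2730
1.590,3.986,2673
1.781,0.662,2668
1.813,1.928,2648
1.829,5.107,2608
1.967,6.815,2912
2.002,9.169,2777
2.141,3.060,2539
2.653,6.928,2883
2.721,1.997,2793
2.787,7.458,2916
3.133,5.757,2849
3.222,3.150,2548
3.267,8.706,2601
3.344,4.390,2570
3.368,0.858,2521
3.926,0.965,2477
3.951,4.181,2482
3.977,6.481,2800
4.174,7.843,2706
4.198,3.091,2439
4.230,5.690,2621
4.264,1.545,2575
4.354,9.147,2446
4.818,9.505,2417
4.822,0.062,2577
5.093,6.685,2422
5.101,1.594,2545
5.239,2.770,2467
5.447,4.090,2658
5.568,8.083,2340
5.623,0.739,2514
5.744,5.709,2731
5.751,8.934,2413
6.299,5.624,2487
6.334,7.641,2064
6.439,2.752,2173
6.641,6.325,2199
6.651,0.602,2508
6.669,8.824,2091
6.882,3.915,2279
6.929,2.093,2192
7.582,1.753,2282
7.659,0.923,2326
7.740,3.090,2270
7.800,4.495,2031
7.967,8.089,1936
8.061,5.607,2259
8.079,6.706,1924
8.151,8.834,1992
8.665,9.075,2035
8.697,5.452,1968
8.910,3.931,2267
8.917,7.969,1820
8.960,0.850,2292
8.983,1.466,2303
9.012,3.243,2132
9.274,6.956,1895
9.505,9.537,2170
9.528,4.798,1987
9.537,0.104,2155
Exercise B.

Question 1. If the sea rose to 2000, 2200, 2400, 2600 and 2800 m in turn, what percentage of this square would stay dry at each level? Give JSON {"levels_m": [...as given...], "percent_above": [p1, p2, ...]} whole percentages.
{"levels_m": [2000, 2200, 2400, 2600, 2800], "percent_above": [92, 79, 64, 40, 6]}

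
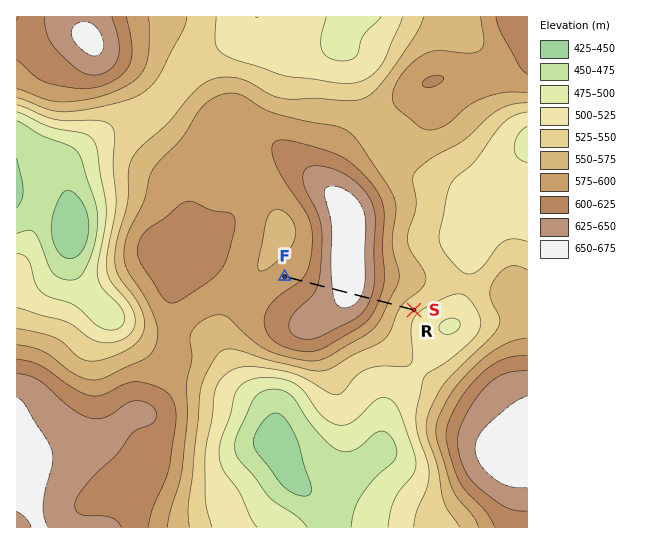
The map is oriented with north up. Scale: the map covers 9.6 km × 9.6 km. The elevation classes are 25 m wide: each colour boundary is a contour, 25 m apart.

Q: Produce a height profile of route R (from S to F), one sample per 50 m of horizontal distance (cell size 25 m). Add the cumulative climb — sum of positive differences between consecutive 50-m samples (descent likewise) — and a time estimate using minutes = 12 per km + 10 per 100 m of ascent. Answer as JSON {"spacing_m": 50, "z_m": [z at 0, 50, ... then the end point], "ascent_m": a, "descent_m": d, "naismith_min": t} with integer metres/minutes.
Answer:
{"spacing_m": 50, "z_m": [532, 535, 539, 542, 546, 550, 554, 558, 563, 568, 574, 581, 588, 595, 603, 611, 619, 626, 634, 641, 647, 652, 657, 660, 662, 663, 663, 663, 661, 659, 656, 652, 648, 644, 640, 635, 631, 626, 622, 618, 613, 610, 606, 603, 600, 597, 595, 593, 591, 589, 587, 587], "ascent_m": 131, "descent_m": 77, "naismith_min": 43}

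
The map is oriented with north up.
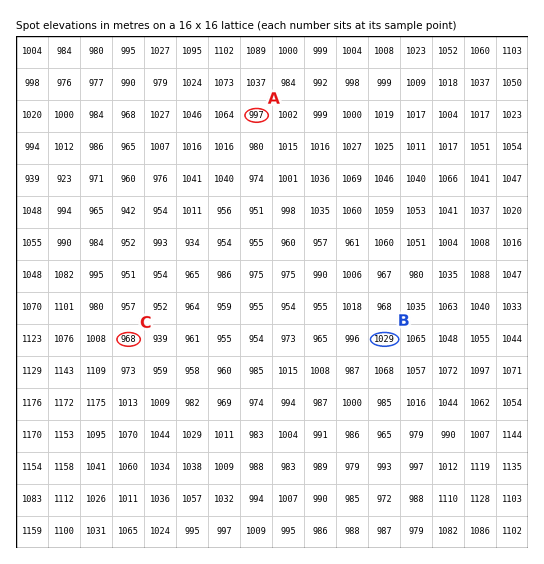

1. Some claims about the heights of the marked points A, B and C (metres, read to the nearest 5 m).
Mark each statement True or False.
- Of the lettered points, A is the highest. False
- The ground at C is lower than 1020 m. True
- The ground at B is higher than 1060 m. False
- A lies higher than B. False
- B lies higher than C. True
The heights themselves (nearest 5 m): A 995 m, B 1030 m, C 970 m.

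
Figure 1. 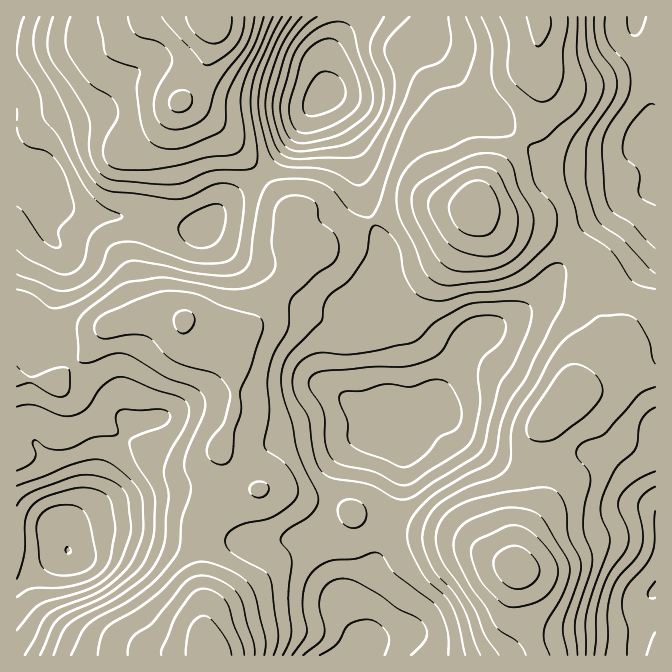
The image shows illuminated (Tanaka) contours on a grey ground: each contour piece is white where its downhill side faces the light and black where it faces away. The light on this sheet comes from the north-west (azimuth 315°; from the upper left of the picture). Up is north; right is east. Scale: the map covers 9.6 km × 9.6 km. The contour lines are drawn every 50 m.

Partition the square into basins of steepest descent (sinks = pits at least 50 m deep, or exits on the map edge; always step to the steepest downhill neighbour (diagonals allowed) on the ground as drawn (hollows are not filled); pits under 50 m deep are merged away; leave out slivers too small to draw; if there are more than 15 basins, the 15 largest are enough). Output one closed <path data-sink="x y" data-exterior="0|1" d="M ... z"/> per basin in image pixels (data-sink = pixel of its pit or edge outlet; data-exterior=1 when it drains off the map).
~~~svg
<path data-sink="384 412" data-exterior="0" d="M477 206l-3 2-22 0-2-2-33 2-42 11-58 29-17-2-1 14-5 13-18 19-15 23-12 13-7 3-18-1 7 3 5 9 2 18-4 8 0 45-15 35 15 25 13 11 10 5 23 0 34 14 36 8 8 5 19 2 38 11 39 7 60 32 10-34 19-26 11-25 0-20-8-40 3-6 27-29 17-35 1-10 9-18-4-22 0-21-8-22-17-14-30-15-47-8-12-7z"/><path data-sink="44 183" data-exterior="0" d="M210 16l-194 1 1 292 11 2 36 12 28 5 12 0 41-14 12-1 47 13 38 5 7-3 12-13 15-23 18-19 5-13 0-15-5-8-1-22-5-8-29-35-47-51-17-13-16-6 12-12 15-27 7-28z"/><path data-sink="325 97" data-exterior="0" d="M539 16l-327 0 1 19-7 28-15 27-12 12 16 6 33 29 41 46 22 29 5 30 8 6 13 0 21-12 52-22 38-8 46 2 4-5 1-8 7-12 42-51 10-19 3-23-7-23 0-10 5-19z"/><path data-sink="68 550" data-exterior="0" d="M157 313l-49 13-9 9-11 18-33 30-39-5 1 278 194-1-7-21 0-34-3-16 0-36-2-1 2-20 10-20 9-11 12-5 24-3-9-4-13-11-15-25 15-35 0-45 4-8 0-13-5-12-9-6-20-3z"/><path data-sink="347 655" data-exterior="1" d="M280 489l-38 0-15 4-13 9-11 20-4 12 0 13 2 1 0 36 3 16 0 34 8 22 326-1-17-45-3-35-4-7-7-5-53-27-39-7-38-11-19-2-8-5-36-8z"/><path data-sink="655 173" data-exterior="1" d="M655 16l-116 1 0 21-5 19 0 10 7 23-3 23-10 19-42 51-10 22 9 11 12 7 47 8 30 15 17 14 8 22 0 21 4 22-9 18-1 10-15 29-3 9 51-44 3-5 2-15 25-19z"/><path data-sink="655 590" data-exterior="1" d="M655 378l-18 0-62 15-14 10-15 20 8 40 0 20-11 25-19 26-10 28 0 8 5 12 0 18 4 17 16 39 117-1z"/>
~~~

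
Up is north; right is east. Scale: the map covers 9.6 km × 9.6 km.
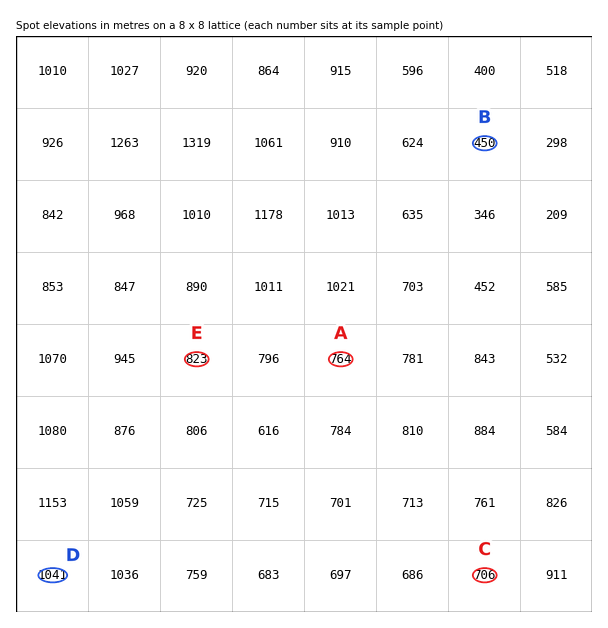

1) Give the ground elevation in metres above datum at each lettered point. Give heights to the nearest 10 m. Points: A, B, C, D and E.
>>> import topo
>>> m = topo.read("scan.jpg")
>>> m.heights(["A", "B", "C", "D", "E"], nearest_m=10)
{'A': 760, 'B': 450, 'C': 710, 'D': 1040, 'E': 820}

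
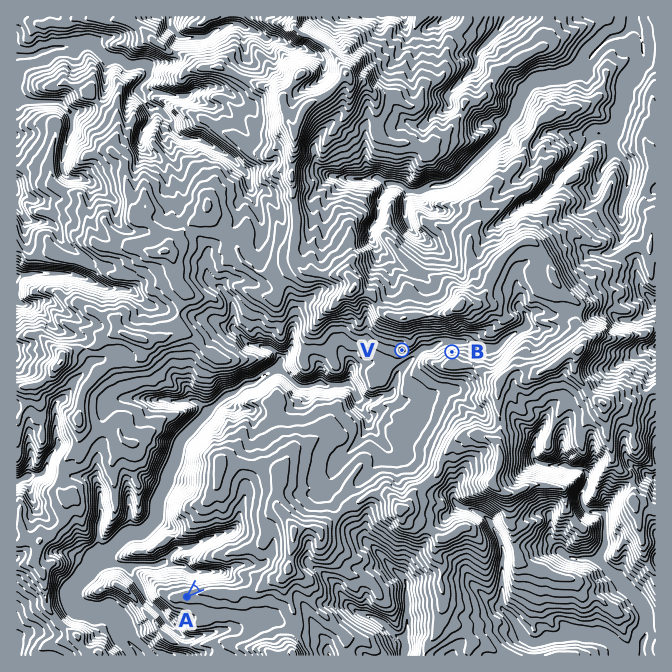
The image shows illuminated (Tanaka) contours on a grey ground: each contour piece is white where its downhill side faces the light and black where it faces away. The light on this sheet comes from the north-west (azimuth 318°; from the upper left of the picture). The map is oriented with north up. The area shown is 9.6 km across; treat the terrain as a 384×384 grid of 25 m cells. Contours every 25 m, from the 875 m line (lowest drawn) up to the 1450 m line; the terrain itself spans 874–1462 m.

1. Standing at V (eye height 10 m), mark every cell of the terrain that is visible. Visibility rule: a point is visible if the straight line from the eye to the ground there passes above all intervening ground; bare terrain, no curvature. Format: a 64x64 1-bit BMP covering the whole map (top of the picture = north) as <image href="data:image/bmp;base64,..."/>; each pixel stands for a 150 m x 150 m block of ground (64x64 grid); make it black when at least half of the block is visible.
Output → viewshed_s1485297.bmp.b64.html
<image width="64" height="64" href="data:image/bmp;base64,Qk0+AgAAAAAAAD4AAAAoAAAAQAAAAEAAAAABAAEAAAAAAAACAAATCwAAEwsAAAIAAAAAAAAA////AAAAAAAAAAAQAAAAAAAAAAAAAAAAAAAAAAAAAAAAAAAAAAAAAAAAAAAAAAAAAAAAAAAAAAAAAAAAAAAAAAAAAAAAAAAAAAAAAAAAAAAAAAAAAAAAAAAAAAAAAAAAAAAAAQAAAAAAAAALAAAAAAAAAB8AAAAAAAAAPwAAAAACAAA/wwAAAAYAADv/AAAAAAAIP9+AAAAAAAw/38AAAAAID/7/4AAAAAwPvnvgAAAAHAf+8/AAAAM+A//3/wAAAz8Af+//AAADv4A/x/8AAAP4ADuG+QAAIfgAMAeAAAAR8BAAD4AAAAgABACfgAAADAAPBJzwBAAABB4HnjBjAAAHvAcOAGGAAADwAy8AA4AAAMADD/QAAAAAAAGAAAAAAAAAAMAAAAAAAAAAAAAAAAAAAAAAAAAAAAAAAAAAAAAAAAAAAAAAAAAAAAAAAAAAAAAAAAAAAAAAAAAAAAAAAAAAAAAAAAAAAAAAAAAAAAAAAAAAAAAAAAAAAAAAAAAAAAAAAAAAAAAAAAAAAAAAAAAAAAAAAAAAAAAAAAAAAAAAAAAAAAAAAAAAAAAAAAAAAAAAAAAAAAAAAAAAAAAAAAAAAAAAAAAAAAAAAAAAAAAAAAAAAAAAAAAAAAAAAAAAAAAAAAAAAAAAAAAAAAAAAAAAAAAAAAAAAAAAAAAAAAAAAAAAAAAAAA=="/>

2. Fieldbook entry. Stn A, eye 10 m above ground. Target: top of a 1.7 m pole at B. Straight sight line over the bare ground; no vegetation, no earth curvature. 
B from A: no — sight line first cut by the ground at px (258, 531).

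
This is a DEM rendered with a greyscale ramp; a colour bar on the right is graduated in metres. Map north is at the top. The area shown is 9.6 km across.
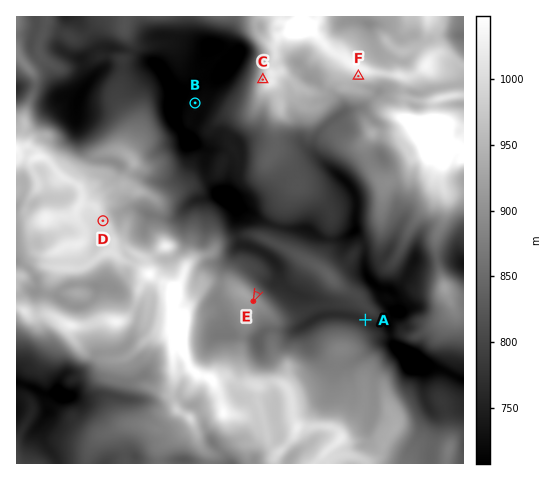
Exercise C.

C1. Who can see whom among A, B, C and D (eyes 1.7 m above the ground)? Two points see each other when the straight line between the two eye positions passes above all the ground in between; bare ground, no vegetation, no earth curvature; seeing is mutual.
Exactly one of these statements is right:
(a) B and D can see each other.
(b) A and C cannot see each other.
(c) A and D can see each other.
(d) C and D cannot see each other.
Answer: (b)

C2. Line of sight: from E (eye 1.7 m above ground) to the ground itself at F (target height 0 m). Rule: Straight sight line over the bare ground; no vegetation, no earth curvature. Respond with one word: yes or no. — yes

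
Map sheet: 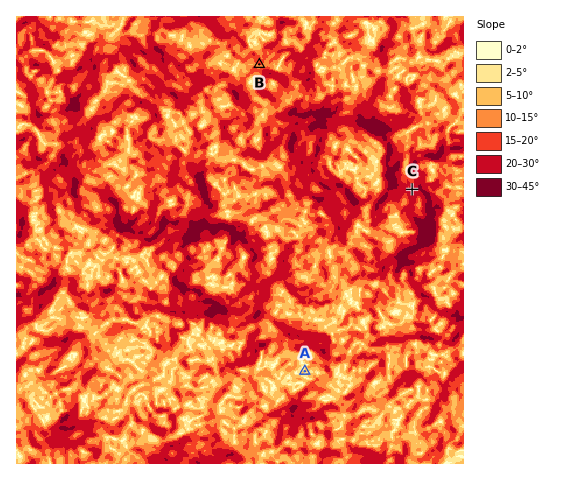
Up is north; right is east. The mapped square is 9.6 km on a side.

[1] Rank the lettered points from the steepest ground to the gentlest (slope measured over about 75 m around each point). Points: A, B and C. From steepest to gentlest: C B A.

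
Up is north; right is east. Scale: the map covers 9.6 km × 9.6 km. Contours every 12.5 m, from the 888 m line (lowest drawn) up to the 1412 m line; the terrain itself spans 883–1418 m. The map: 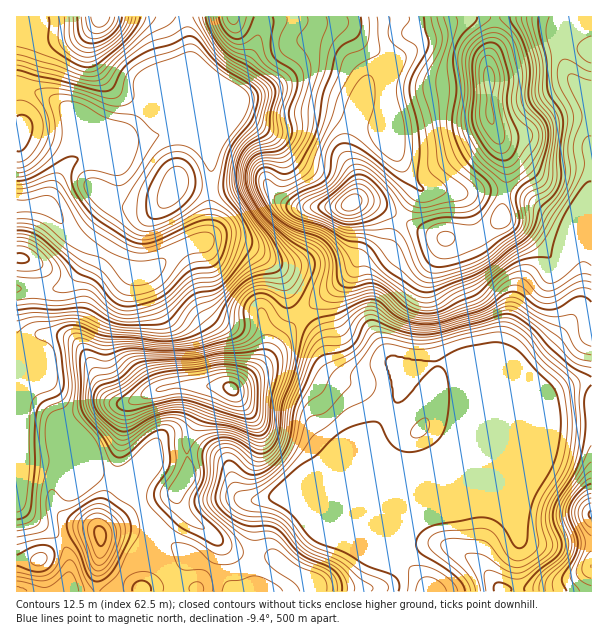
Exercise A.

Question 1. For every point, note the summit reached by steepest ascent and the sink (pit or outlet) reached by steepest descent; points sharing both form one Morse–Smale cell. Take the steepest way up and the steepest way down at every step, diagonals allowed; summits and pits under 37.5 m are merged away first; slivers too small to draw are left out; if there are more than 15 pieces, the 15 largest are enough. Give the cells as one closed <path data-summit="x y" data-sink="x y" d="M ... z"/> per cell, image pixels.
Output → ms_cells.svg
<path data-summit="489 78" data-sink="429 591" d="M503 218l-24 17-23 3-15 0-40-18-7 11-4 15-23 18-1 8 4 22 0 26 12 28 11 14 33 6-46 52-12 20-7 21 6 19 33 77-31-29-12-6-66-28-16 2-15 4-6 9-1 70 4 13 261-1 0-60-4-21-5-10-14-2-27 0-41 12 67-65 13-7 10-16 23-24 26-12 26-6 0-129-2-3-8 0-30 11-27-27z"/><path data-summit="489 78" data-sink="17 206" d="M591 16l-405 0 4 50-8 17 0 12-20-11-7 0-7 8-15 33-18 15 11 0 30-4 15-6 11-8 54-22 16-3 23 1 28 11 26 1 31 12 20 5 5-2 2-9 1 19 4 12 12 23 16 18-17 27-1 5 39 18 15 0 23-3 24-17 22 14 27 27 30-11 9 2z"/><path data-summit="231 389" data-sink="17 206" d="M225 241l-21 0-18 5-27 19-10 3-26-2-15-10-19-9-9 22-14 15-10 5-40 1 0 55 18 15 6 15 16 20 18 39-1 6-15 21 8 1 53 19 3 5 12 6 7 14 35-13 10-13 2-7-1-30 15-32 8-22 3-3 21 2 12-9 16-14 26-35 14-15-12-13-8-27-12-13-27-16z"/><path data-summit="231 389" data-sink="429 591" d="M303 316l-15 14-26 35-16 14-12 9-21-2-3 3-8 22-15 32 1 30-2 7-10 13-23 7-11 7 22 33 52 31 10 10 5 11 25-1-3-12 1-70 6-9 15-4 16-2 66 28 12 6 29 27-37-90 0-4 7-21 12-20 46-52-6-2-33-2-18 6-13 8-12 0-13-10-11-32z"/><path data-summit="351 203" data-sink="17 206" d="M267 97l-31 3-54 22-10 7 20 4 18 11 0 86-5 10 34 4 16 8 15 10 12 13 8 27 13 12 14-13 21-15 16-16 2-6 10-25 0-18-8-14-6-4 5-3 11 2 33 16 19-30-10-9-18-32-4-12-1-19-2 9-5 2-20-5-25-10-32-3z"/><path data-summit="591 515" data-sink="429 591" d="M591 380l-25 6-26 12-23 24-10 16-13 7-66 64 9-1 31-10 27 0 14 2 5 10 4 21-1 47 2 14 73-1z"/><path data-summit="101 17" data-sink="17 206" d="M185 16l-168 0-1 70 34 11 27 19 24 14 10 12 11-6 11-11 15-33 7-8 7 0 20 11 0-12 8-17 0-19z"/><path data-summit="489 78" data-sink="17 206" d="M17 86l-1 202 40 1 10-5 14-15 8-17 0-4-3-3 7-6 24-39 2-29-7-14-12 0-2-2 13-12 0-3-9-10-24-14-27-19z"/><path data-summit="176 185" data-sink="17 206" d="M179 130l-9 0-20 8-34 2-5 2-14 13 2 2 12 0 3 2 4 12 0 23-8 18-24 34 22 10 15 10 26 2 10-3 27-19 19-6 5-10 0-86-18-11z"/><path data-summit="101 534" data-sink="17 206" d="M44 460l-28 1 1 99 21 0 27-20 16-8 12-2 8 4 39-27-6-15-12-6-6-6-50-18z"/><path data-summit="351 203" data-sink="429 591" d="M359 200l-7 3 6 4 8 14 0 18-10 25-2 6-16 16-21 15-15 14 18 21 11 32 13 10 12 0 13-8 18-6 10-1-4-1-7-6-13-26-3-10 0-26-4-24 1-6 23-18 4-15 8-12-25-14z"/><path data-summit="101 534" data-sink="429 591" d="M141 506l-41 28 2 26 5 6 31 22 3 4 35 0 0-13 6-13 4-4 13-1-5-5-12-4-18-12z"/><path data-summit="489 78" data-sink="17 206" d="M17 346l-1 113 4 3 37 0 16-22 1-6-18-39-16-20-6-15z"/><path data-summit="101 534" data-sink="17 591" d="M93 530l-12 2-16 8-27 20-21 0-1 31 80 1 6-52-2-6z"/><path data-summit="489 78" data-sink="429 591" d="M201 562l-15 0-4 4-6 13 0 12 54 1 0-4-4-7-10-10z"/>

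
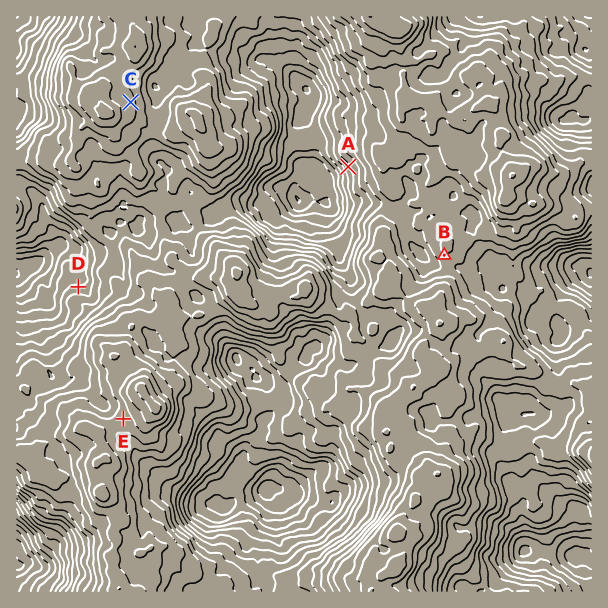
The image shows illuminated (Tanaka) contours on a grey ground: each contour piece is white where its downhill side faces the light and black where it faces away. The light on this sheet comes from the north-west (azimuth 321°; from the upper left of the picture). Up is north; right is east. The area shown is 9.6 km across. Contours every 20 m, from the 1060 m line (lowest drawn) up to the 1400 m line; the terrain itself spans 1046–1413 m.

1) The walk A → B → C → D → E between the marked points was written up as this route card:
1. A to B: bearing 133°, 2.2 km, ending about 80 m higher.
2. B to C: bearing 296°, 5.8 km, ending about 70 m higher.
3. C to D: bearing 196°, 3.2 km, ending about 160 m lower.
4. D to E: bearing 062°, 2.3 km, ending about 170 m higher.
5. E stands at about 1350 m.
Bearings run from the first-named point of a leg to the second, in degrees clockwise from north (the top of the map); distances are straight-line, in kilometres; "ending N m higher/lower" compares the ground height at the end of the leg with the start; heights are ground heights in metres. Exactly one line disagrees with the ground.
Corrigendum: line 4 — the bearing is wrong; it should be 161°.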